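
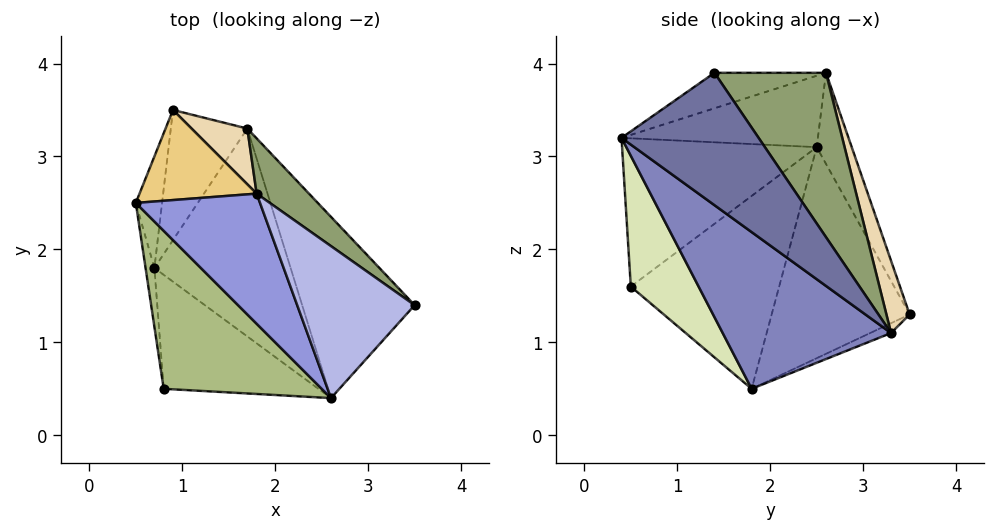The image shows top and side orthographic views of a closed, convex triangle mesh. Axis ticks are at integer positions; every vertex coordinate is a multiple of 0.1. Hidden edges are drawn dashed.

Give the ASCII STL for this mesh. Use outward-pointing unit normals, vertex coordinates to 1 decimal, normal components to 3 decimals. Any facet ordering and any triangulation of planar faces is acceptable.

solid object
 facet normal 0.742 -0.226 -0.631
  outer loop
   vertex 1.7 3.3 1.1
   vertex 3.5 1.4 3.9
   vertex 2.6 0.4 3.2
  endloop
 endfacet
 facet normal 0.734 -0.234 -0.638
  outer loop
   vertex 1.7 3.3 1.1
   vertex 2.6 0.4 3.2
   vertex 0.7 1.8 0.5
  endloop
 endfacet
 facet normal -0.453 -0.416 0.789
  outer loop
   vertex 1.8 2.6 3.9
   vertex 0.5 2.5 3.1
   vertex 2.6 0.4 3.2
  endloop
 endfacet
 facet normal -0.268 -0.379 0.886
  outer loop
   vertex 1.8 2.6 3.9
   vertex 2.6 0.4 3.2
   vertex 3.5 1.4 3.9
  endloop
 endfacet
 facet normal 0.567 0.804 0.181
  outer loop
   vertex 1.8 2.6 3.9
   vertex 3.5 1.4 3.9
   vertex 1.7 3.3 1.1
  endloop
 endfacet
 facet normal -0.574 -0.545 0.612
  outer loop
   vertex 0.8 0.5 1.6
   vertex 2.6 0.4 3.2
   vertex 0.5 2.5 3.1
  endloop
 endfacet
 facet normal -0.992 -0.115 -0.045
  outer loop
   vertex 0.8 0.5 1.6
   vertex 0.5 2.5 3.1
   vertex 0.7 1.8 0.5
  endloop
 endfacet
 facet normal 0.554 -0.512 -0.656
  outer loop
   vertex 0.8 0.5 1.6
   vertex 0.7 1.8 0.5
   vertex 2.6 0.4 3.2
  endloop
 endfacet
 facet normal -0.978 0.172 -0.122
  outer loop
   vertex 0.9 3.5 1.3
   vertex 0.7 1.8 0.5
   vertex 0.5 2.5 3.1
  endloop
 endfacet
 facet normal -0.115 0.434 -0.894
  outer loop
   vertex 0.9 3.5 1.3
   vertex 1.7 3.3 1.1
   vertex 0.7 1.8 0.5
  endloop
 endfacet
 facet normal -0.316 0.857 0.406
  outer loop
   vertex 0.9 3.5 1.3
   vertex 0.5 2.5 3.1
   vertex 1.8 2.6 3.9
  endloop
 endfacet
 facet normal 0.288 0.931 0.223
  outer loop
   vertex 0.9 3.5 1.3
   vertex 1.8 2.6 3.9
   vertex 1.7 3.3 1.1
  endloop
 endfacet
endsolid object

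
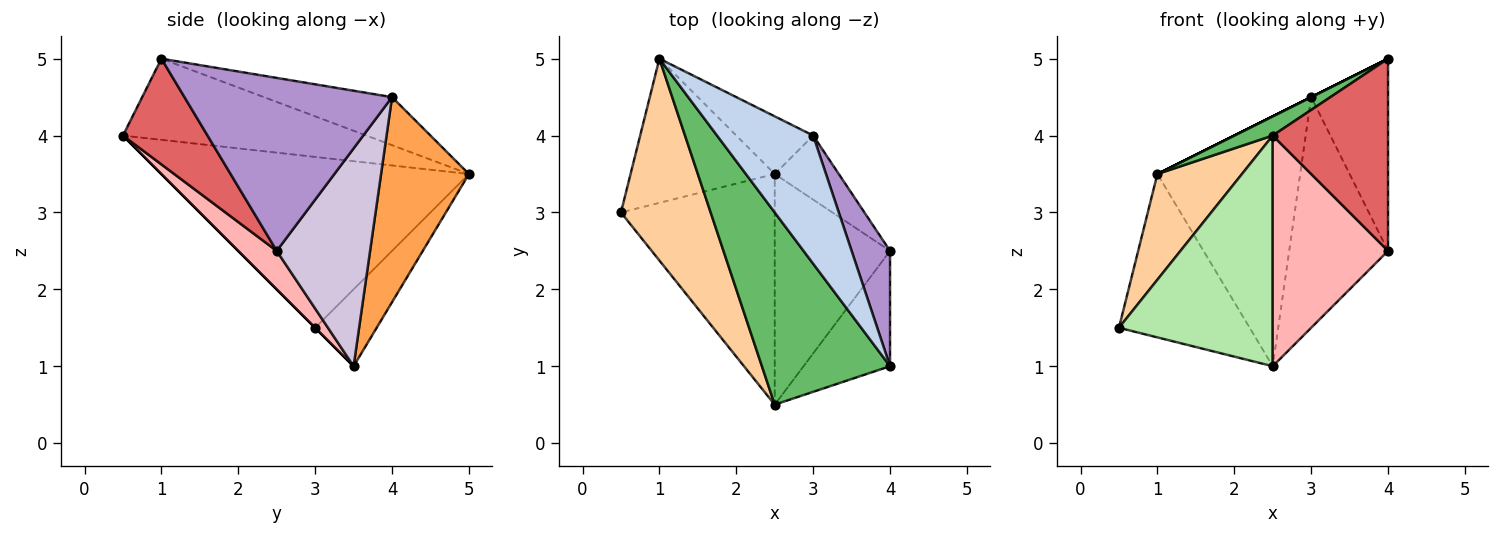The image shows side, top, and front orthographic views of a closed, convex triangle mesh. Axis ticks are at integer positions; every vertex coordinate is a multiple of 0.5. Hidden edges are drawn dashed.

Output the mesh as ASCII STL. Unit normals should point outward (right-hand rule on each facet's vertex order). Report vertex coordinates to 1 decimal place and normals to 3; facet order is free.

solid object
 facet normal -0.333 0.707 -0.624
  outer loop
   vertex 2.5 3.5 1.0
   vertex 0.5 3.0 1.5
   vertex 1.0 5.0 3.5
  endloop
 endfacet
 facet normal -0.447 0.000 0.894
  outer loop
   vertex 3.0 4.0 4.5
   vertex 1.0 5.0 3.5
   vertex 4.0 1.0 5.0
  endloop
 endfacet
 facet normal 0.514 0.836 -0.193
  outer loop
   vertex 3.0 4.0 4.5
   vertex 2.5 3.5 1.0
   vertex 1.0 5.0 3.5
  endloop
 endfacet
 facet normal -0.860 -0.237 0.452
  outer loop
   vertex 2.5 0.5 4.0
   vertex 1.0 5.0 3.5
   vertex 0.5 3.0 1.5
  endloop
 endfacet
 facet normal -0.533 -0.084 0.842
  outer loop
   vertex 2.5 0.5 4.0
   vertex 4.0 1.0 5.0
   vertex 1.0 5.0 3.5
  endloop
 endfacet
 facet normal 0.000 -0.707 -0.707
  outer loop
   vertex 2.5 0.5 4.0
   vertex 0.5 3.0 1.5
   vertex 2.5 3.5 1.0
  endloop
 endfacet
 facet normal 0.532 -0.726 -0.436
  outer loop
   vertex 4.0 2.5 2.5
   vertex 4.0 1.0 5.0
   vertex 2.5 0.5 4.0
  endloop
 endfacet
 facet normal 0.229 -0.688 -0.688
  outer loop
   vertex 4.0 2.5 2.5
   vertex 2.5 0.5 4.0
   vertex 2.5 3.5 1.0
  endloop
 endfacet
 facet normal 0.918 0.340 0.204
  outer loop
   vertex 4.0 2.5 2.5
   vertex 3.0 4.0 4.5
   vertex 4.0 1.0 5.0
  endloop
 endfacet
 facet normal 0.673 0.713 -0.198
  outer loop
   vertex 4.0 2.5 2.5
   vertex 2.5 3.5 1.0
   vertex 3.0 4.0 4.5
  endloop
 endfacet
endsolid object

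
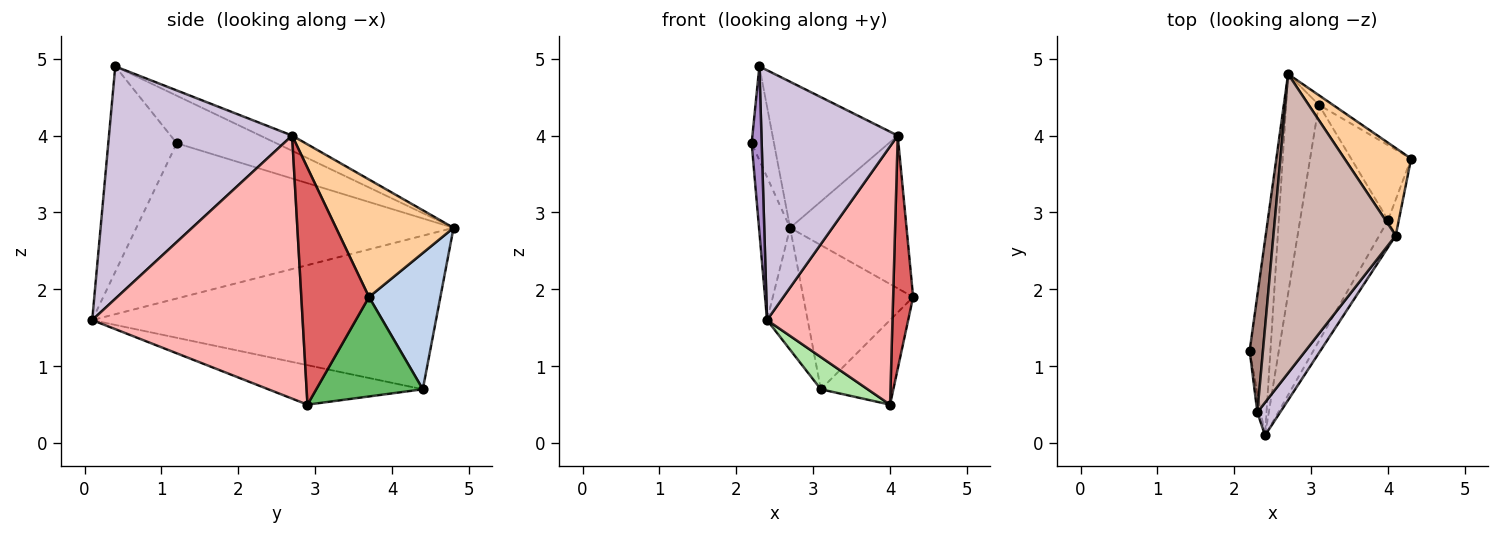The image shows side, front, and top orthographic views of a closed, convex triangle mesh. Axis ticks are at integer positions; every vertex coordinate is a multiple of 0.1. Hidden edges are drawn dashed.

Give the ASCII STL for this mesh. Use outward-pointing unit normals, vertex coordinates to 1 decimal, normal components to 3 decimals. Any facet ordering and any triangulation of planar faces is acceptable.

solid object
 facet normal -0.987 0.097 -0.132
  outer loop
   vertex 2.4 0.1 1.6
   vertex 2.2 1.2 3.9
   vertex 2.7 4.8 2.8
  endloop
 endfacet
 facet normal 0.544 0.837 -0.056
  outer loop
   vertex 3.1 4.4 0.7
   vertex 2.7 4.8 2.8
   vertex 4.3 3.7 1.9
  endloop
 endfacet
 facet normal -0.972 0.115 -0.207
  outer loop
   vertex 3.1 4.4 0.7
   vertex 2.4 0.1 1.6
   vertex 2.7 4.8 2.8
  endloop
 endfacet
 facet normal 0.659 0.653 0.374
  outer loop
   vertex 4.1 2.7 4.0
   vertex 4.3 3.7 1.9
   vertex 2.7 4.8 2.8
  endloop
 endfacet
 facet normal 0.740 0.503 -0.446
  outer loop
   vertex 4.0 2.9 0.5
   vertex 3.1 4.4 0.7
   vertex 4.3 3.7 1.9
  endloop
 endfacet
 facet normal -0.407 -0.123 -0.905
  outer loop
   vertex 4.0 2.9 0.5
   vertex 2.4 0.1 1.6
   vertex 3.1 4.4 0.7
  endloop
 endfacet
 facet normal 0.958 -0.283 -0.044
  outer loop
   vertex 4.0 2.9 0.5
   vertex 4.3 3.7 1.9
   vertex 4.1 2.7 4.0
  endloop
 endfacet
 facet normal 0.858 -0.511 -0.054
  outer loop
   vertex 4.0 2.9 0.5
   vertex 4.1 2.7 4.0
   vertex 2.4 0.1 1.6
  endloop
 endfacet
 facet normal -0.989 -0.145 -0.017
  outer loop
   vertex 2.3 0.4 4.9
   vertex 2.2 1.2 3.9
   vertex 2.4 0.1 1.6
  endloop
 endfacet
 facet normal 0.800 -0.595 0.078
  outer loop
   vertex 2.3 0.4 4.9
   vertex 2.4 0.1 1.6
   vertex 4.1 2.7 4.0
  endloop
 endfacet
 facet normal -0.941 0.211 0.263
  outer loop
   vertex 2.3 0.4 4.9
   vertex 2.7 4.8 2.8
   vertex 2.2 1.2 3.9
  endloop
 endfacet
 facet normal -0.111 0.436 0.893
  outer loop
   vertex 2.3 0.4 4.9
   vertex 4.1 2.7 4.0
   vertex 2.7 4.8 2.8
  endloop
 endfacet
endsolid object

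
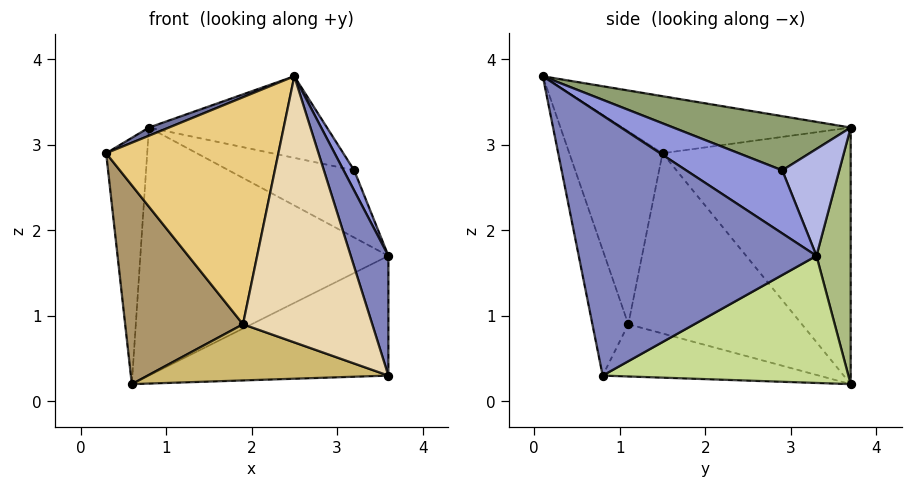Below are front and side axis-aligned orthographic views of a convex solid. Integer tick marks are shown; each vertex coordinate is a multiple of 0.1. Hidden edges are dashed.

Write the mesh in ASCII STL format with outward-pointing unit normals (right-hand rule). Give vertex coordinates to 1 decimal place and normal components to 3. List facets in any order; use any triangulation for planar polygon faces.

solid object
 facet normal -0.397 -0.035 0.917
  outer loop
   vertex 0.8 3.7 3.2
   vertex 0.3 1.5 2.9
   vertex 2.5 0.1 3.8
  endloop
 endfacet
 facet normal 0.951 -0.151 0.269
  outer loop
   vertex 3.6 0.8 0.3
   vertex 3.6 3.3 1.7
   vertex 2.5 0.1 3.8
  endloop
 endfacet
 facet normal 0.937 -0.103 0.334
  outer loop
   vertex 3.2 2.9 2.7
   vertex 2.5 0.1 3.8
   vertex 3.6 3.3 1.7
  endloop
 endfacet
 facet normal 0.366 0.804 0.468
  outer loop
   vertex 3.2 2.9 2.7
   vertex 3.6 3.3 1.7
   vertex 0.8 3.7 3.2
  endloop
 endfacet
 facet normal 0.286 0.288 0.914
  outer loop
   vertex 3.2 2.9 2.7
   vertex 0.8 3.7 3.2
   vertex 2.5 0.1 3.8
  endloop
 endfacet
 facet normal 0.137 0.991 -0.009
  outer loop
   vertex 0.6 3.7 0.2
   vertex 0.8 3.7 3.2
   vertex 3.6 3.3 1.7
  endloop
 endfacet
 facet normal 0.448 0.437 -0.780
  outer loop
   vertex 0.6 3.7 0.2
   vertex 3.6 3.3 1.7
   vertex 3.6 0.8 0.3
  endloop
 endfacet
 facet normal -0.975 0.213 0.065
  outer loop
   vertex 0.6 3.7 0.2
   vertex 0.3 1.5 2.9
   vertex 0.8 3.7 3.2
  endloop
 endfacet
 facet normal -0.725 -0.492 -0.482
  outer loop
   vertex 1.9 1.1 0.9
   vertex 0.3 1.5 2.9
   vertex 0.6 3.7 0.2
  endloop
 endfacet
 facet normal -0.367 -0.409 -0.836
  outer loop
   vertex 1.9 1.1 0.9
   vertex 0.6 3.7 0.2
   vertex 3.6 0.8 0.3
  endloop
 endfacet
 facet normal -0.466 -0.862 -0.201
  outer loop
   vertex 1.9 1.1 0.9
   vertex 2.5 0.1 3.8
   vertex 0.3 1.5 2.9
  endloop
 endfacet
 facet normal -0.258 -0.929 -0.267
  outer loop
   vertex 1.9 1.1 0.9
   vertex 3.6 0.8 0.3
   vertex 2.5 0.1 3.8
  endloop
 endfacet
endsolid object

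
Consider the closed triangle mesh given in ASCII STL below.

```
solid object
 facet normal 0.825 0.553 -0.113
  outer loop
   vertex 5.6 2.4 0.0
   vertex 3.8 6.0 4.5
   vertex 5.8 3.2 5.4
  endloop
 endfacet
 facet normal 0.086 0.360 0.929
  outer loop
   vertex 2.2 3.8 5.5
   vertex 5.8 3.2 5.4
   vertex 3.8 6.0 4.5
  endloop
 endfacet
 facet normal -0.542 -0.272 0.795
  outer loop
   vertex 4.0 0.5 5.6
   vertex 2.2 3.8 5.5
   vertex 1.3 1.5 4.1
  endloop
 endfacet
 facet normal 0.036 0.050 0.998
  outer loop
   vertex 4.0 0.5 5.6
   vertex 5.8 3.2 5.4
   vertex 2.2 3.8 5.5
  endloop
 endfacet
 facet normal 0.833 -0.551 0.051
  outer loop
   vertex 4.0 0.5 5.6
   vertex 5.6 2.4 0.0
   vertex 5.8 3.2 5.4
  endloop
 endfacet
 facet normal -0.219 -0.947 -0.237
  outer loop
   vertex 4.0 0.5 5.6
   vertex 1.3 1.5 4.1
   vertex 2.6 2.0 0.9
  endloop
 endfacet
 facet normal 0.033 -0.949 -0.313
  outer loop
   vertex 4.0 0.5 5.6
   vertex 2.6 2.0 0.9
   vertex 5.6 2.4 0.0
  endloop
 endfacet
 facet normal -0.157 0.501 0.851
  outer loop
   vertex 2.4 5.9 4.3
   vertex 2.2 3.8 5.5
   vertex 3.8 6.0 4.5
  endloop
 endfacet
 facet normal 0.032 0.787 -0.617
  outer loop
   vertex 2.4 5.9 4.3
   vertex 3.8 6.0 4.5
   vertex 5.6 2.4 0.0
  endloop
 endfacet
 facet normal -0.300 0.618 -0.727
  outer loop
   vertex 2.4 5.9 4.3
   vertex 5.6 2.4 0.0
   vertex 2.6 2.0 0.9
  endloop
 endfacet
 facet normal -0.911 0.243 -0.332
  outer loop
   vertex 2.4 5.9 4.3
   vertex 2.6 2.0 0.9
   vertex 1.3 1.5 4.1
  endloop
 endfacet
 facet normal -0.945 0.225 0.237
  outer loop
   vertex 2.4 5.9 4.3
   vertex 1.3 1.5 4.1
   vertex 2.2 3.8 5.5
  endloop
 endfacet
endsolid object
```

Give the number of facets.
12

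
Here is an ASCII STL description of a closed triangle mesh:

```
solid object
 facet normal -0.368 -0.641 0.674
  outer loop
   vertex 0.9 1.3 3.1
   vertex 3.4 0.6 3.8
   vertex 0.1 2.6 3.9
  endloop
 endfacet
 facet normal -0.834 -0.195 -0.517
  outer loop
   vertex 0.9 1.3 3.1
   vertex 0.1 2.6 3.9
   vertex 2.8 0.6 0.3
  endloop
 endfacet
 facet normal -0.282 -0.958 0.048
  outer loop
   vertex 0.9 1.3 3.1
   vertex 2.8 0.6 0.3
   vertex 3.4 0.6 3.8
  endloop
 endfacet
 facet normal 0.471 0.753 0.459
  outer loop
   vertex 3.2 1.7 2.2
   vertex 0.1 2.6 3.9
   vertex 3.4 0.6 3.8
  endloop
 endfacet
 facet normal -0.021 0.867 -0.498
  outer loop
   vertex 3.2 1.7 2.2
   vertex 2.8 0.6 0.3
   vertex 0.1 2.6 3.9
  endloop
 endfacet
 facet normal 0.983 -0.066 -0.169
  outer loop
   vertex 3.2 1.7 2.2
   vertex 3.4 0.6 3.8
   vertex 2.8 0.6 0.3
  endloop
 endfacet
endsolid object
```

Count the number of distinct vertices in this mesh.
5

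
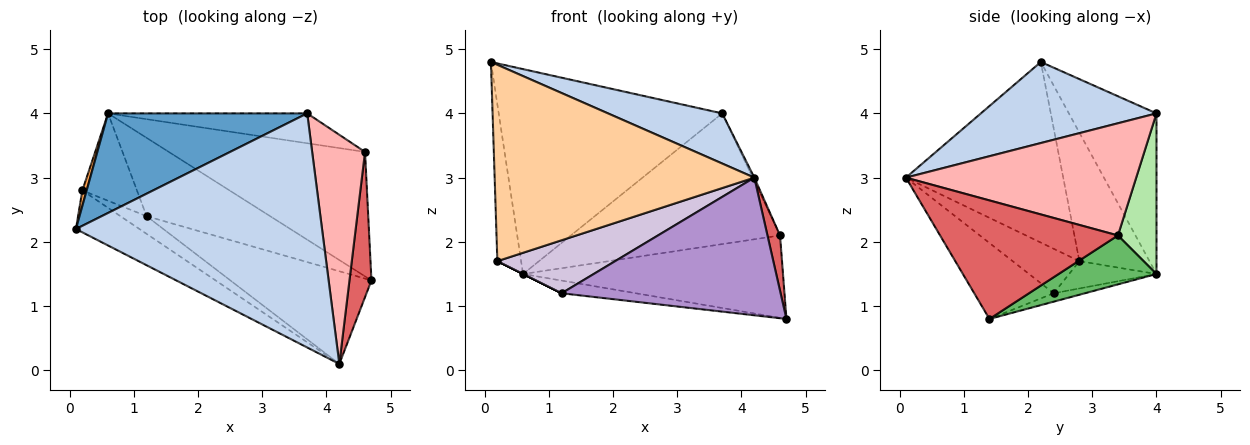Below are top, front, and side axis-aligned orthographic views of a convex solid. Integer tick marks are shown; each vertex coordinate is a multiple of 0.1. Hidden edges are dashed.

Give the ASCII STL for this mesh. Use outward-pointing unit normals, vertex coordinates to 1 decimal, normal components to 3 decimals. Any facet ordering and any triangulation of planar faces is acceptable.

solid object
 facet normal -0.332 0.848 0.412
  outer loop
   vertex 3.7 4.0 4.0
   vertex 0.6 4.0 1.5
   vertex 0.1 2.2 4.8
  endloop
 endfacet
 facet normal 0.307 -0.199 0.931
  outer loop
   vertex 3.7 4.0 4.0
   vertex 0.1 2.2 4.8
   vertex 4.2 0.1 3.0
  endloop
 endfacet
 facet normal -0.947 0.321 0.032
  outer loop
   vertex 0.2 2.8 1.7
   vertex 0.1 2.2 4.8
   vertex 0.6 4.0 1.5
  endloop
 endfacet
 facet normal -0.510 -0.841 -0.179
  outer loop
   vertex 0.2 2.8 1.7
   vertex 4.2 0.1 3.0
   vertex 0.1 2.2 4.8
  endloop
 endfacet
 facet normal 0.204 0.541 -0.816
  outer loop
   vertex 4.6 3.4 2.1
   vertex 4.7 1.4 0.8
   vertex 0.6 4.0 1.5
  endloop
 endfacet
 facet normal 0.177 0.960 -0.219
  outer loop
   vertex 4.6 3.4 2.1
   vertex 0.6 4.0 1.5
   vertex 3.7 4.0 4.0
  endloop
 endfacet
 facet normal 0.981 -0.069 0.182
  outer loop
   vertex 4.6 3.4 2.1
   vertex 4.2 0.1 3.0
   vertex 4.7 1.4 0.8
  endloop
 endfacet
 facet normal 0.905 0.007 0.426
  outer loop
   vertex 4.6 3.4 2.1
   vertex 3.7 4.0 4.0
   vertex 4.2 0.1 3.0
  endloop
 endfacet
 facet normal -0.288 -0.794 -0.535
  outer loop
   vertex 1.2 2.4 1.2
   vertex 4.7 1.4 0.8
   vertex 4.2 0.1 3.0
  endloop
 endfacet
 facet normal -0.474 -0.836 -0.279
  outer loop
   vertex 1.2 2.4 1.2
   vertex 4.2 0.1 3.0
   vertex 0.2 2.8 1.7
  endloop
 endfacet
 facet normal -0.067 0.160 -0.985
  outer loop
   vertex 1.2 2.4 1.2
   vertex 0.6 4.0 1.5
   vertex 4.7 1.4 0.8
  endloop
 endfacet
 facet normal -0.447 0.000 -0.894
  outer loop
   vertex 1.2 2.4 1.2
   vertex 0.2 2.8 1.7
   vertex 0.6 4.0 1.5
  endloop
 endfacet
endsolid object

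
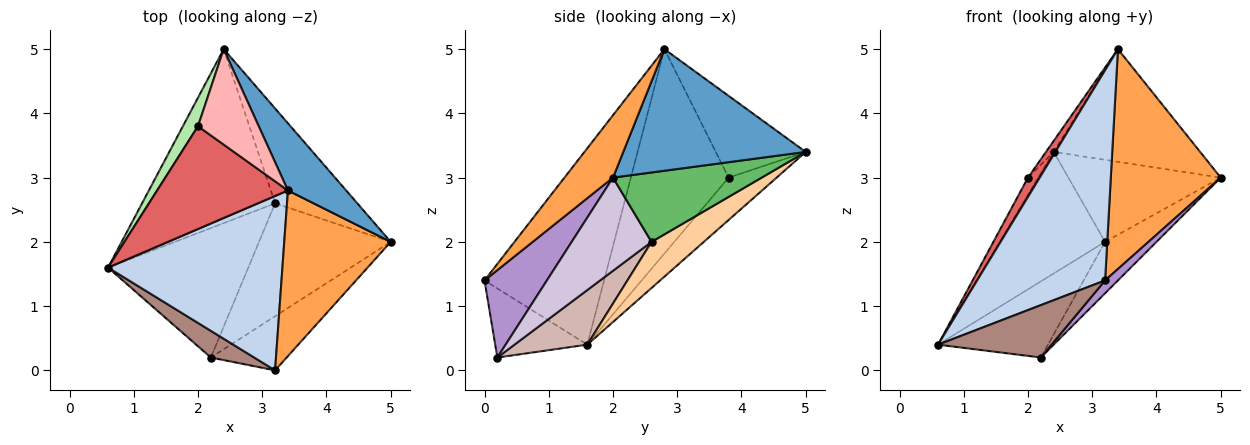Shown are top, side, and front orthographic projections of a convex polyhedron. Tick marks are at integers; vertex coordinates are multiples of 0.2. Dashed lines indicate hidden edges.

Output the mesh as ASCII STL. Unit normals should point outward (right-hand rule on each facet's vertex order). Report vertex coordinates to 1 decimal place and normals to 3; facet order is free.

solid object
 facet normal 0.731 0.586 0.350
  outer loop
   vertex 3.4 2.8 5.0
   vertex 5.0 2.0 3.0
   vertex 2.4 5.0 3.4
  endloop
 endfacet
 facet normal -0.584 -0.625 0.518
  outer loop
   vertex 3.2 0.0 1.4
   vertex 3.4 2.8 5.0
   vertex 0.6 1.6 0.4
  endloop
 endfacet
 facet normal 0.333 -0.753 0.567
  outer loop
   vertex 3.2 0.0 1.4
   vertex 5.0 2.0 3.0
   vertex 3.4 2.8 5.0
  endloop
 endfacet
 facet normal 0.273 0.551 -0.788
  outer loop
   vertex 3.2 2.6 2.0
   vertex 0.6 1.6 0.4
   vertex 2.4 5.0 3.4
  endloop
 endfacet
 facet normal 0.538 0.551 -0.638
  outer loop
   vertex 3.2 2.6 2.0
   vertex 2.4 5.0 3.4
   vertex 5.0 2.0 3.0
  endloop
 endfacet
 facet normal -0.923 0.198 0.330
  outer loop
   vertex 2.0 3.8 3.0
   vertex 2.4 5.0 3.4
   vertex 0.6 1.6 0.4
  endloop
 endfacet
 facet normal -0.838 -0.101 0.536
  outer loop
   vertex 2.0 3.8 3.0
   vertex 0.6 1.6 0.4
   vertex 3.4 2.8 5.0
  endloop
 endfacet
 facet normal -0.801 0.069 0.595
  outer loop
   vertex 2.0 3.8 3.0
   vertex 3.4 2.8 5.0
   vertex 2.4 5.0 3.4
  endloop
 endfacet
 facet normal 0.746 -0.154 -0.648
  outer loop
   vertex 2.2 0.2 0.2
   vertex 5.0 2.0 3.0
   vertex 3.2 0.0 1.4
  endloop
 endfacet
 facet normal 0.541 0.348 -0.765
  outer loop
   vertex 2.2 0.2 0.2
   vertex 3.2 2.6 2.0
   vertex 5.0 2.0 3.0
  endloop
 endfacet
 facet normal -0.586 -0.722 0.368
  outer loop
   vertex 2.2 0.2 0.2
   vertex 3.2 0.0 1.4
   vertex 0.6 1.6 0.4
  endloop
 endfacet
 facet normal 0.318 0.480 -0.817
  outer loop
   vertex 2.2 0.2 0.2
   vertex 0.6 1.6 0.4
   vertex 3.2 2.6 2.0
  endloop
 endfacet
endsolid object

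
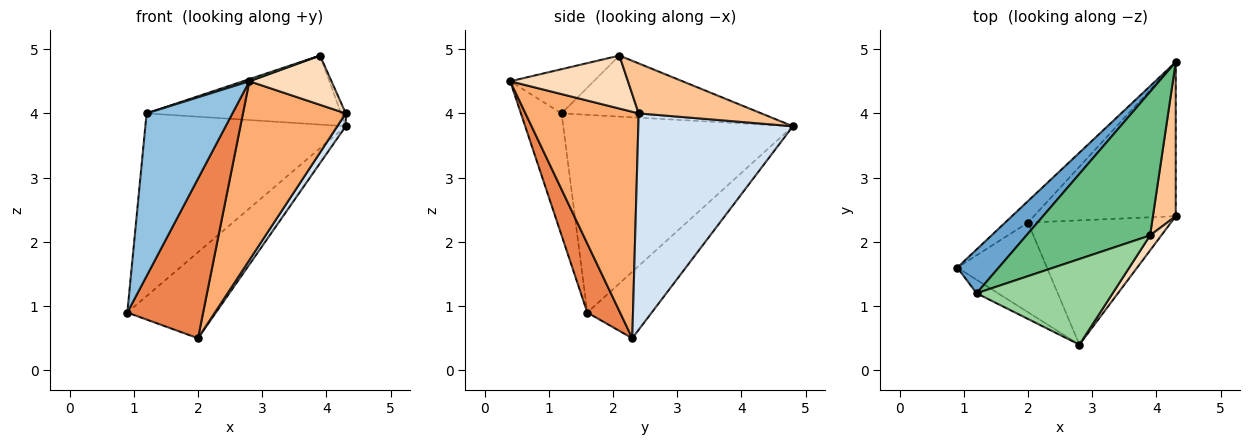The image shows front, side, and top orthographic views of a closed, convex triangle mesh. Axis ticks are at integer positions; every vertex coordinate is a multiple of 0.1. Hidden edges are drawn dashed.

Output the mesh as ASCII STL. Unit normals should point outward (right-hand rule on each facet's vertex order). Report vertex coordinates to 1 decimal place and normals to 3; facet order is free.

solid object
 facet normal -0.744 0.650 0.156
  outer loop
   vertex 1.2 1.2 4.0
   vertex 4.3 4.8 3.8
   vertex 0.9 1.6 0.9
  endloop
 endfacet
 facet normal -0.427 -0.901 -0.075
  outer loop
   vertex 1.2 1.2 4.0
   vertex 0.9 1.6 0.9
   vertex 2.8 0.4 4.5
  endloop
 endfacet
 facet normal -0.577 0.793 -0.199
  outer loop
   vertex 2.0 2.3 0.5
   vertex 0.9 1.6 0.9
   vertex 4.3 4.8 3.8
  endloop
 endfacet
 facet normal 0.835 -0.046 -0.548
  outer loop
   vertex 2.0 2.3 0.5
   vertex 4.3 4.8 3.8
   vertex 4.3 2.4 4.0
  endloop
 endfacet
 facet normal 0.353 -0.816 -0.458
  outer loop
   vertex 2.0 2.3 0.5
   vertex 2.8 0.4 4.5
   vertex 0.9 1.6 0.9
  endloop
 endfacet
 facet normal 0.671 -0.609 -0.423
  outer loop
   vertex 2.0 2.3 0.5
   vertex 4.3 2.4 4.0
   vertex 2.8 0.4 4.5
  endloop
 endfacet
 facet normal 0.909 0.035 0.416
  outer loop
   vertex 3.9 2.1 4.9
   vertex 4.3 2.4 4.0
   vertex 4.3 4.8 3.8
  endloop
 endfacet
 facet normal 0.808 -0.563 0.171
  outer loop
   vertex 3.9 2.1 4.9
   vertex 2.8 0.4 4.5
   vertex 4.3 2.4 4.0
  endloop
 endfacet
 facet normal -0.406 0.396 0.824
  outer loop
   vertex 3.9 2.1 4.9
   vertex 4.3 4.8 3.8
   vertex 1.2 1.2 4.0
  endloop
 endfacet
 facet normal -0.309 -0.024 0.951
  outer loop
   vertex 3.9 2.1 4.9
   vertex 1.2 1.2 4.0
   vertex 2.8 0.4 4.5
  endloop
 endfacet
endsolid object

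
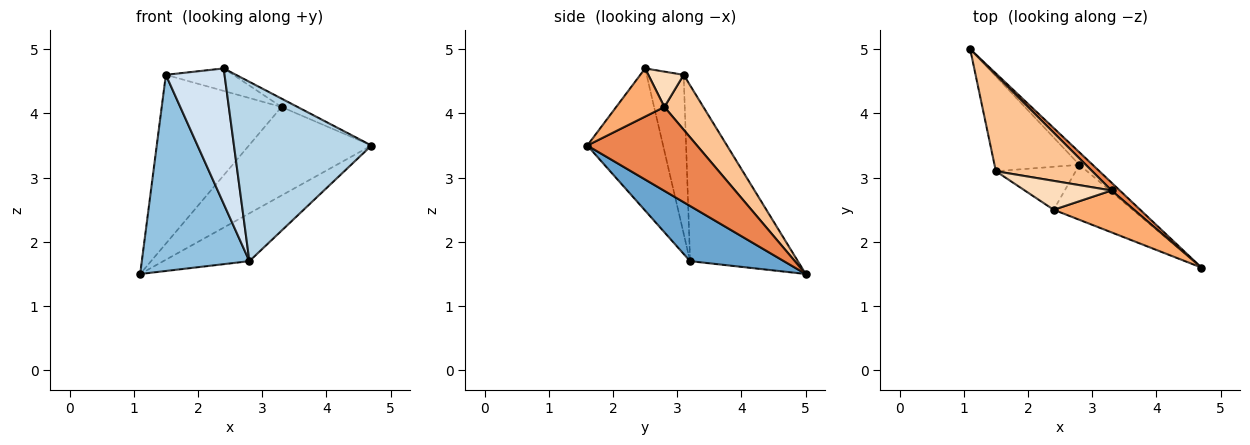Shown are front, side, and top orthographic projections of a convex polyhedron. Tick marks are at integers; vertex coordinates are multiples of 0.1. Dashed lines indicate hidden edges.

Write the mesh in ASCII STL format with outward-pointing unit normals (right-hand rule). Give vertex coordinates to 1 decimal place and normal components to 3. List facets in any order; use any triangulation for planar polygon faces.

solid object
 facet normal 0.726 0.666 -0.174
  outer loop
   vertex 2.8 3.2 1.7
   vertex 1.1 5.0 1.5
   vertex 4.7 1.6 3.5
  endloop
 endfacet
 facet normal -0.670 -0.668 -0.323
  outer loop
   vertex 2.8 3.2 1.7
   vertex 1.5 3.1 4.6
   vertex 1.1 5.0 1.5
  endloop
 endfacet
 facet normal -0.466 -0.846 -0.260
  outer loop
   vertex 2.8 3.2 1.7
   vertex 4.7 1.6 3.5
   vertex 2.4 2.5 4.7
  endloop
 endfacet
 facet normal -0.516 -0.817 -0.259
  outer loop
   vertex 2.8 3.2 1.7
   vertex 2.4 2.5 4.7
   vertex 1.5 3.1 4.6
  endloop
 endfacet
 facet normal 0.666 0.743 0.066
  outer loop
   vertex 3.3 2.8 4.1
   vertex 4.7 1.6 3.5
   vertex 1.1 5.0 1.5
  endloop
 endfacet
 facet normal 0.507 0.169 0.845
  outer loop
   vertex 3.3 2.8 4.1
   vertex 2.4 2.5 4.7
   vertex 4.7 1.6 3.5
  endloop
 endfacet
 facet normal 0.272 0.836 0.477
  outer loop
   vertex 3.3 2.8 4.1
   vertex 1.1 5.0 1.5
   vertex 1.5 3.1 4.6
  endloop
 endfacet
 facet normal 0.306 0.584 0.751
  outer loop
   vertex 3.3 2.8 4.1
   vertex 1.5 3.1 4.6
   vertex 2.4 2.5 4.7
  endloop
 endfacet
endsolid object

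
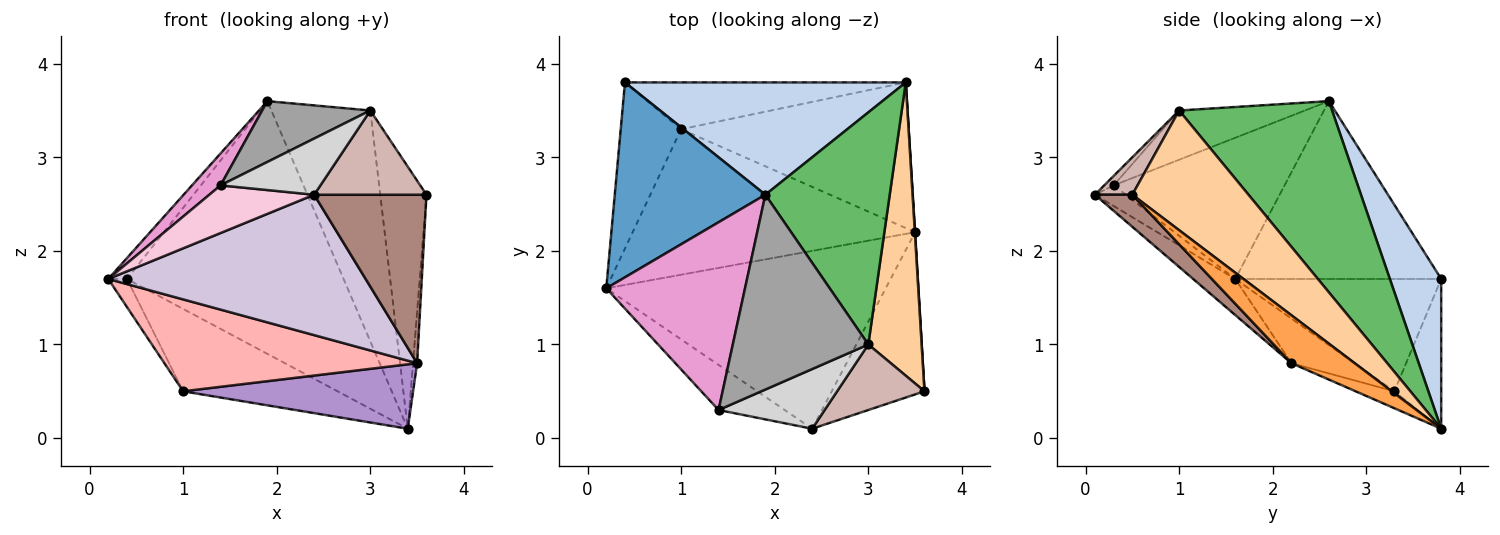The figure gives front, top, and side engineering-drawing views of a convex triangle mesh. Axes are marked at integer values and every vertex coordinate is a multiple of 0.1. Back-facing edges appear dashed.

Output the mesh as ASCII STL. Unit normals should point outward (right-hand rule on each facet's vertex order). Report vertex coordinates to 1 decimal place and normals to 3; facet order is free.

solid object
 facet normal -0.761 0.069 0.645
  outer loop
   vertex 0.4 3.8 1.7
   vertex 0.2 1.6 1.7
   vertex 1.9 2.6 3.6
  endloop
 endfacet
 facet normal 0.212 0.893 0.397
  outer loop
   vertex 0.4 3.8 1.7
   vertex 1.9 2.6 3.6
   vertex 3.4 3.8 0.1
  endloop
 endfacet
 facet normal 0.998 0.065 0.006
  outer loop
   vertex 3.5 2.2 0.8
   vertex 3.4 3.8 0.1
   vertex 3.6 0.5 2.6
  endloop
 endfacet
 facet normal 0.858 0.342 0.382
  outer loop
   vertex 3.0 1.0 3.5
   vertex 3.6 0.5 2.6
   vertex 3.4 3.8 0.1
  endloop
 endfacet
 facet normal 0.737 0.477 0.479
  outer loop
   vertex 3.0 1.0 3.5
   vertex 3.4 3.8 0.1
   vertex 1.9 2.6 3.6
  endloop
 endfacet
 facet normal -0.878 0.080 -0.472
  outer loop
   vertex 1.0 3.3 0.5
   vertex 0.2 1.6 1.7
   vertex 0.4 3.8 1.7
  endloop
 endfacet
 facet normal -0.255 0.841 -0.478
  outer loop
   vertex 1.0 3.3 0.5
   vertex 0.4 3.8 1.7
   vertex 3.4 3.8 0.1
  endloop
 endfacet
 facet normal -0.132 -0.529 -0.838
  outer loop
   vertex 1.0 3.3 0.5
   vertex 3.5 2.2 0.8
   vertex 0.2 1.6 1.7
  endloop
 endfacet
 facet normal -0.068 -0.403 -0.912
  outer loop
   vertex 1.0 3.3 0.5
   vertex 3.4 3.8 0.1
   vertex 3.5 2.2 0.8
  endloop
 endfacet
 facet normal -0.101 -0.616 -0.781
  outer loop
   vertex 2.4 0.1 2.6
   vertex 0.2 1.6 1.7
   vertex 3.5 2.2 0.8
  endloop
 endfacet
 facet normal 0.233 -0.700 -0.674
  outer loop
   vertex 2.4 0.1 2.6
   vertex 3.5 2.2 0.8
   vertex 3.6 0.5 2.6
  endloop
 endfacet
 facet normal 0.254 -0.763 0.594
  outer loop
   vertex 2.4 0.1 2.6
   vertex 3.6 0.5 2.6
   vertex 3.0 1.0 3.5
  endloop
 endfacet
 facet normal -0.708 -0.118 0.696
  outer loop
   vertex 1.4 0.3 2.7
   vertex 1.9 2.6 3.6
   vertex 0.2 1.6 1.7
  endloop
 endfacet
 facet normal -0.209 -0.710 -0.672
  outer loop
   vertex 1.4 0.3 2.7
   vertex 0.2 1.6 1.7
   vertex 2.4 0.1 2.6
  endloop
 endfacet
 facet normal -0.328 -0.282 0.902
  outer loop
   vertex 1.4 0.3 2.7
   vertex 3.0 1.0 3.5
   vertex 1.9 2.6 3.6
  endloop
 endfacet
 facet normal -0.064 -0.684 0.727
  outer loop
   vertex 1.4 0.3 2.7
   vertex 2.4 0.1 2.6
   vertex 3.0 1.0 3.5
  endloop
 endfacet
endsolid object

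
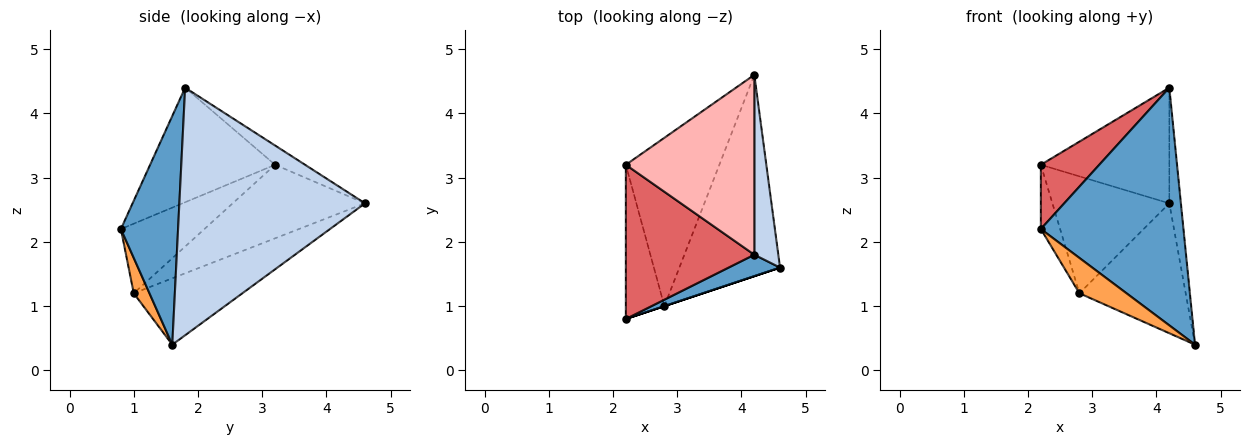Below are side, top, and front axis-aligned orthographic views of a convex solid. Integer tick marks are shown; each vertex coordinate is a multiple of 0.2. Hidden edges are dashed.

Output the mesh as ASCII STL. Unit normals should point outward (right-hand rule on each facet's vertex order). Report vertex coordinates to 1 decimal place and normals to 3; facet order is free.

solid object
 facet normal 0.371 -0.925 0.083
  outer loop
   vertex 4.2 1.8 4.4
   vertex 2.2 0.8 2.2
   vertex 4.6 1.6 0.4
  endloop
 endfacet
 facet normal 0.993 0.062 0.096
  outer loop
   vertex 4.2 1.8 4.4
   vertex 4.6 1.6 0.4
   vertex 4.2 4.6 2.6
  endloop
 endfacet
 facet normal 0.316 -0.949 0.000
  outer loop
   vertex 2.8 1.0 1.2
   vertex 4.6 1.6 0.4
   vertex 2.2 0.8 2.2
  endloop
 endfacet
 facet normal -0.485 0.474 -0.735
  outer loop
   vertex 2.8 1.0 1.2
   vertex 4.2 4.6 2.6
   vertex 4.6 1.6 0.4
  endloop
 endfacet
 facet normal -0.857 0.198 -0.475
  outer loop
   vertex 2.2 3.2 3.2
   vertex 2.8 1.0 1.2
   vertex 2.2 0.8 2.2
  endloop
 endfacet
 facet normal -0.542 0.479 -0.690
  outer loop
   vertex 2.2 3.2 3.2
   vertex 4.2 4.6 2.6
   vertex 2.8 1.0 1.2
  endloop
 endfacet
 facet normal -0.635 -0.297 0.713
  outer loop
   vertex 2.2 3.2 3.2
   vertex 2.2 0.8 2.2
   vertex 4.2 1.8 4.4
  endloop
 endfacet
 facet normal -0.125 0.537 0.835
  outer loop
   vertex 2.2 3.2 3.2
   vertex 4.2 1.8 4.4
   vertex 4.2 4.6 2.6
  endloop
 endfacet
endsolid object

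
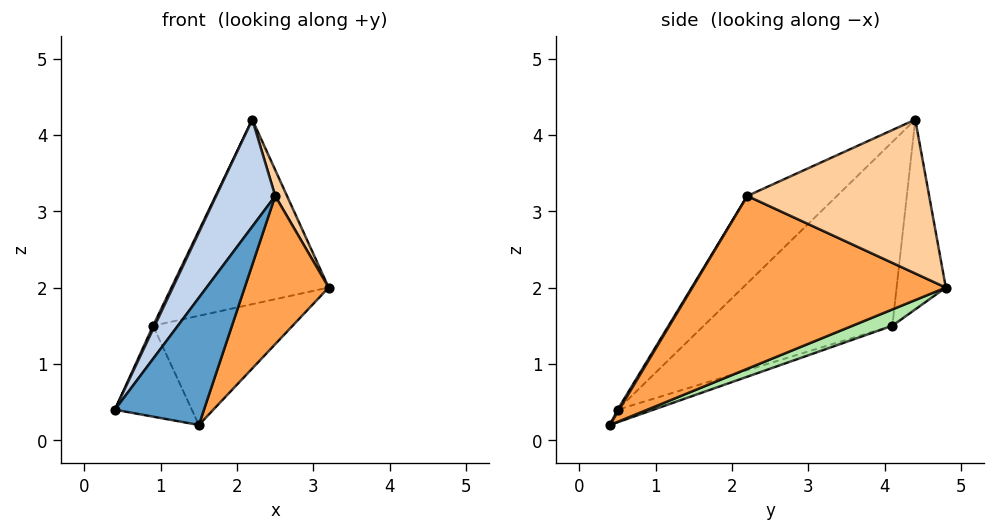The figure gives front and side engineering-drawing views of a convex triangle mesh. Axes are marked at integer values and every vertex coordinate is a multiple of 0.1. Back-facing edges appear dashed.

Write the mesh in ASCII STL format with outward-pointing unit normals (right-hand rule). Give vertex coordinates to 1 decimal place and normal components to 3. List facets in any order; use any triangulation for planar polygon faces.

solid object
 facet normal 0.015 -0.860 0.511
  outer loop
   vertex 2.5 2.2 3.2
   vertex 0.4 0.5 0.4
   vertex 1.5 0.4 0.2
  endloop
 endfacet
 facet normal -0.602 -0.397 0.693
  outer loop
   vertex 2.5 2.2 3.2
   vertex 2.2 4.4 4.2
   vertex 0.4 0.5 0.4
  endloop
 endfacet
 facet normal 0.942 -0.312 -0.127
  outer loop
   vertex 2.5 2.2 3.2
   vertex 1.5 0.4 0.2
   vertex 3.2 4.8 2.0
  endloop
 endfacet
 facet normal 0.913 -0.059 0.404
  outer loop
   vertex 2.5 2.2 3.2
   vertex 3.2 4.8 2.0
   vertex 2.2 4.4 4.2
  endloop
 endfacet
 facet normal -0.143 0.307 -0.941
  outer loop
   vertex 0.9 4.1 1.5
   vertex 1.5 0.4 0.2
   vertex 0.4 0.5 0.4
  endloop
 endfacet
 facet normal 0.098 0.344 -0.934
  outer loop
   vertex 0.9 4.1 1.5
   vertex 3.2 4.8 2.0
   vertex 1.5 0.4 0.2
  endloop
 endfacet
 facet normal -0.901 -0.008 0.434
  outer loop
   vertex 0.9 4.1 1.5
   vertex 0.4 0.5 0.4
   vertex 2.2 4.4 4.2
  endloop
 endfacet
 facet normal -0.298 0.954 0.038
  outer loop
   vertex 0.9 4.1 1.5
   vertex 2.2 4.4 4.2
   vertex 3.2 4.8 2.0
  endloop
 endfacet
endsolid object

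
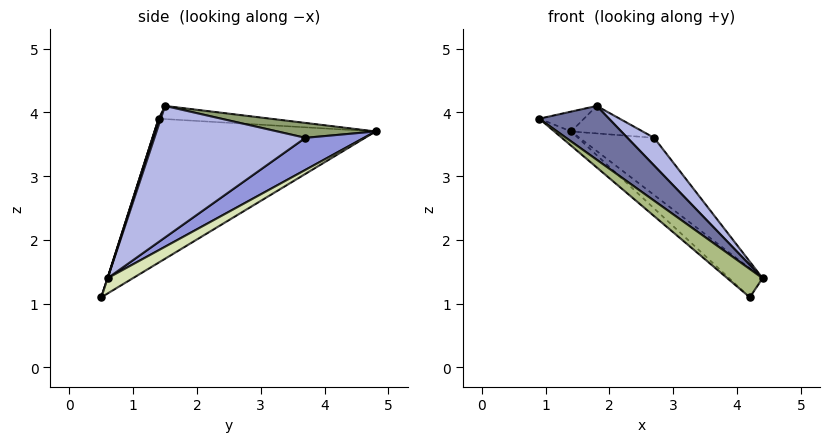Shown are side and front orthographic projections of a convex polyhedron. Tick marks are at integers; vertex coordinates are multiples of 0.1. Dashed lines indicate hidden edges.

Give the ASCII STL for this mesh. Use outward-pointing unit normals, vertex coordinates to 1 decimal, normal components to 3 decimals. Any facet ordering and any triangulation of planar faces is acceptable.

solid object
 facet normal 0.029 -0.940 0.341
  outer loop
   vertex 1.8 1.5 4.1
   vertex 0.9 1.4 3.9
   vertex 4.4 0.6 1.4
  endloop
 endfacet
 facet normal -0.226 0.090 0.970
  outer loop
   vertex 1.8 1.5 4.1
   vertex 1.4 4.8 3.7
   vertex 0.9 1.4 3.9
  endloop
 endfacet
 facet normal 0.522 0.665 -0.534
  outer loop
   vertex 2.7 3.7 3.6
   vertex 4.4 0.6 1.4
   vertex 1.4 4.8 3.7
  endloop
 endfacet
 facet normal 0.694 -0.123 0.709
  outer loop
   vertex 2.7 3.7 3.6
   vertex 1.8 1.5 4.1
   vertex 4.4 0.6 1.4
  endloop
 endfacet
 facet normal 0.194 0.141 0.971
  outer loop
   vertex 2.7 3.7 3.6
   vertex 1.4 4.8 3.7
   vertex 1.8 1.5 4.1
  endloop
 endfacet
 facet normal 0.006 -0.950 0.313
  outer loop
   vertex 4.2 0.5 1.1
   vertex 4.4 0.6 1.4
   vertex 0.9 1.4 3.9
  endloop
 endfacet
 facet normal -0.638 0.049 -0.768
  outer loop
   vertex 4.2 0.5 1.1
   vertex 0.9 1.4 3.9
   vertex 1.4 4.8 3.7
  endloop
 endfacet
 facet normal 0.502 0.663 -0.556
  outer loop
   vertex 4.2 0.5 1.1
   vertex 1.4 4.8 3.7
   vertex 4.4 0.6 1.4
  endloop
 endfacet
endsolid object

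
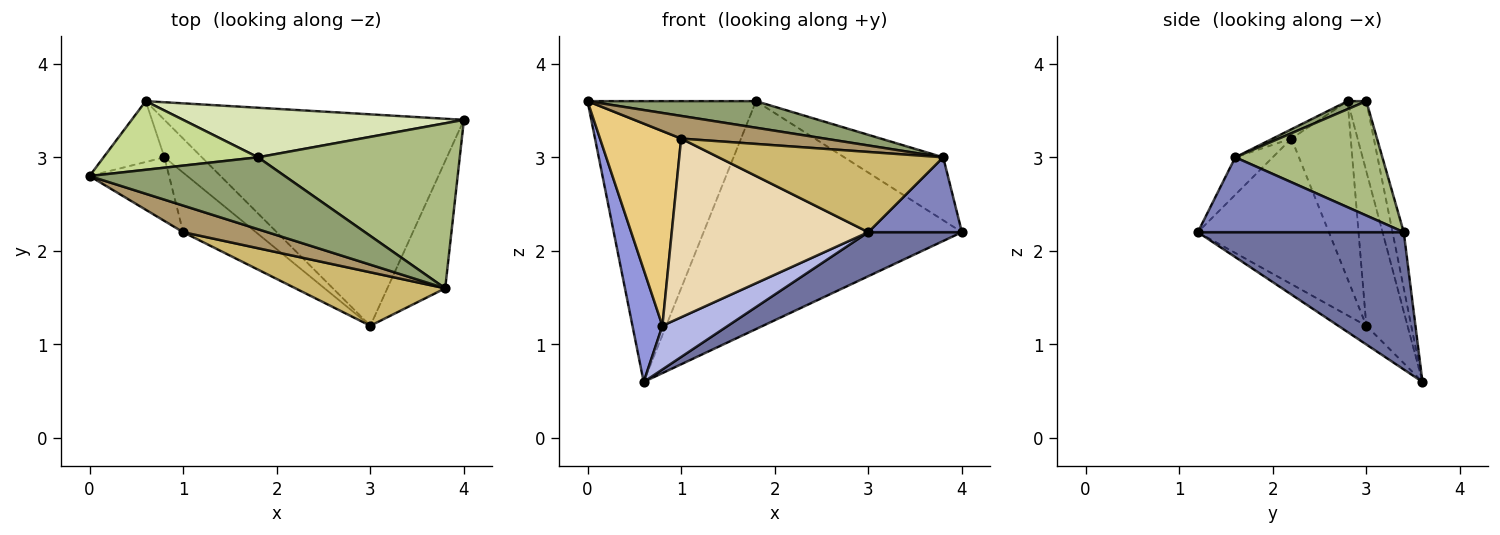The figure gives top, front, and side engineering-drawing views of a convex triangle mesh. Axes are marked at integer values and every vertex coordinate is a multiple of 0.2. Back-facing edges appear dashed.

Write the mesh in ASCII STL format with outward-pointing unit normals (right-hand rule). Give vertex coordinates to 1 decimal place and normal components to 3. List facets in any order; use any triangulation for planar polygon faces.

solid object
 facet normal 0.409 -0.186 -0.893
  outer loop
   vertex 0.6 3.6 0.6
   vertex 4.0 3.4 2.2
   vertex 3.0 1.2 2.2
  endloop
 endfacet
 facet normal 0.745 -0.338 -0.575
  outer loop
   vertex 3.8 1.6 3.0
   vertex 3.0 1.2 2.2
   vertex 4.0 3.4 2.2
  endloop
 endfacet
 facet normal -0.771 -0.560 -0.304
  outer loop
   vertex 0.8 3.0 1.2
   vertex 0.0 2.8 3.6
   vertex 0.6 3.6 0.6
  endloop
 endfacet
 facet normal -0.309 -0.722 -0.619
  outer loop
   vertex 0.8 3.0 1.2
   vertex 0.6 3.6 0.6
   vertex 3.0 1.2 2.2
  endloop
 endfacet
 facet normal 0.039 -0.347 0.937
  outer loop
   vertex 1.8 3.0 3.6
   vertex 0.0 2.8 3.6
   vertex 3.8 1.6 3.0
  endloop
 endfacet
 facet normal 0.468 0.315 0.826
  outer loop
   vertex 1.8 3.0 3.6
   vertex 3.8 1.6 3.0
   vertex 4.0 3.4 2.2
  endloop
 endfacet
 facet normal -0.107 0.966 0.236
  outer loop
   vertex 1.8 3.0 3.6
   vertex 0.6 3.6 0.6
   vertex 0.0 2.8 3.6
  endloop
 endfacet
 facet normal -0.042 0.976 0.212
  outer loop
   vertex 1.8 3.0 3.6
   vertex 4.0 3.4 2.2
   vertex 0.6 3.6 0.6
  endloop
 endfacet
 facet normal -0.084 -0.646 0.759
  outer loop
   vertex 1.0 2.2 3.2
   vertex 3.8 1.6 3.0
   vertex 0.0 2.8 3.6
  endloop
 endfacet
 facet normal -0.137 -0.824 0.549
  outer loop
   vertex 1.0 2.2 3.2
   vertex 3.0 1.2 2.2
   vertex 3.8 1.6 3.0
  endloop
 endfacet
 facet normal -0.570 -0.781 -0.255
  outer loop
   vertex 1.0 2.2 3.2
   vertex 0.0 2.8 3.6
   vertex 0.8 3.0 1.2
  endloop
 endfacet
 facet normal -0.535 -0.802 -0.267
  outer loop
   vertex 1.0 2.2 3.2
   vertex 0.8 3.0 1.2
   vertex 3.0 1.2 2.2
  endloop
 endfacet
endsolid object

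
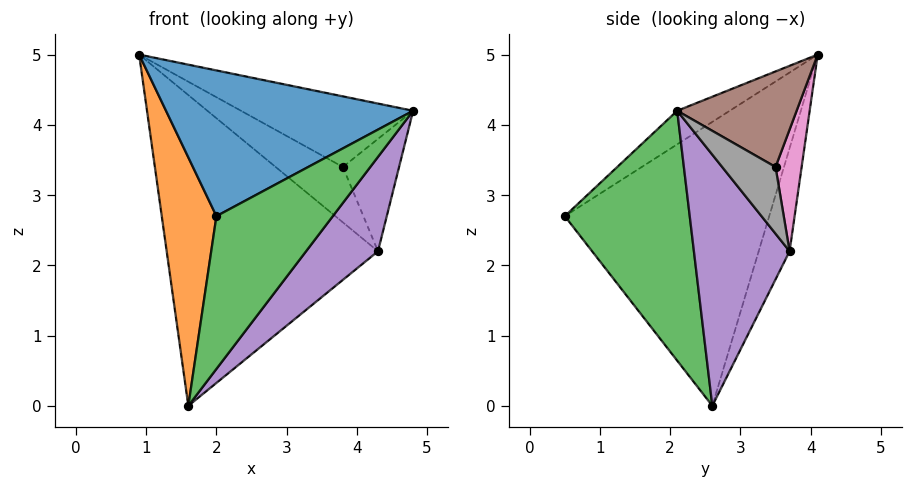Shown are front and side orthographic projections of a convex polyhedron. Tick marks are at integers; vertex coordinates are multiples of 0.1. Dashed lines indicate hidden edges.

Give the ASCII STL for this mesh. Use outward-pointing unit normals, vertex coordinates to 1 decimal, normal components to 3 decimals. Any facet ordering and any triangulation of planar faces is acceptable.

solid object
 facet normal -0.119 -0.560 0.820
  outer loop
   vertex 2.0 0.5 2.7
   vertex 4.8 2.1 4.2
   vertex 0.9 4.1 5.0
  endloop
 endfacet
 facet normal -0.964 -0.258 -0.058
  outer loop
   vertex 1.6 2.6 0.0
   vertex 2.0 0.5 2.7
   vertex 0.9 4.1 5.0
  endloop
 endfacet
 facet normal 0.617 -0.575 -0.538
  outer loop
   vertex 1.6 2.6 0.0
   vertex 4.8 2.1 4.2
   vertex 2.0 0.5 2.7
  endloop
 endfacet
 facet normal -0.138 0.943 -0.302
  outer loop
   vertex 4.3 3.7 2.2
   vertex 1.6 2.6 0.0
   vertex 0.9 4.1 5.0
  endloop
 endfacet
 facet normal 0.661 -0.497 -0.563
  outer loop
   vertex 4.3 3.7 2.2
   vertex 4.8 2.1 4.2
   vertex 1.6 2.6 0.0
  endloop
 endfacet
 facet normal 0.462 0.665 0.587
  outer loop
   vertex 3.8 3.5 3.4
   vertex 0.9 4.1 5.0
   vertex 4.8 2.1 4.2
  endloop
 endfacet
 facet normal 0.346 0.891 0.293
  outer loop
   vertex 3.8 3.5 3.4
   vertex 4.3 3.7 2.2
   vertex 0.9 4.1 5.0
  endloop
 endfacet
 facet normal 0.638 0.671 0.378
  outer loop
   vertex 3.8 3.5 3.4
   vertex 4.8 2.1 4.2
   vertex 4.3 3.7 2.2
  endloop
 endfacet
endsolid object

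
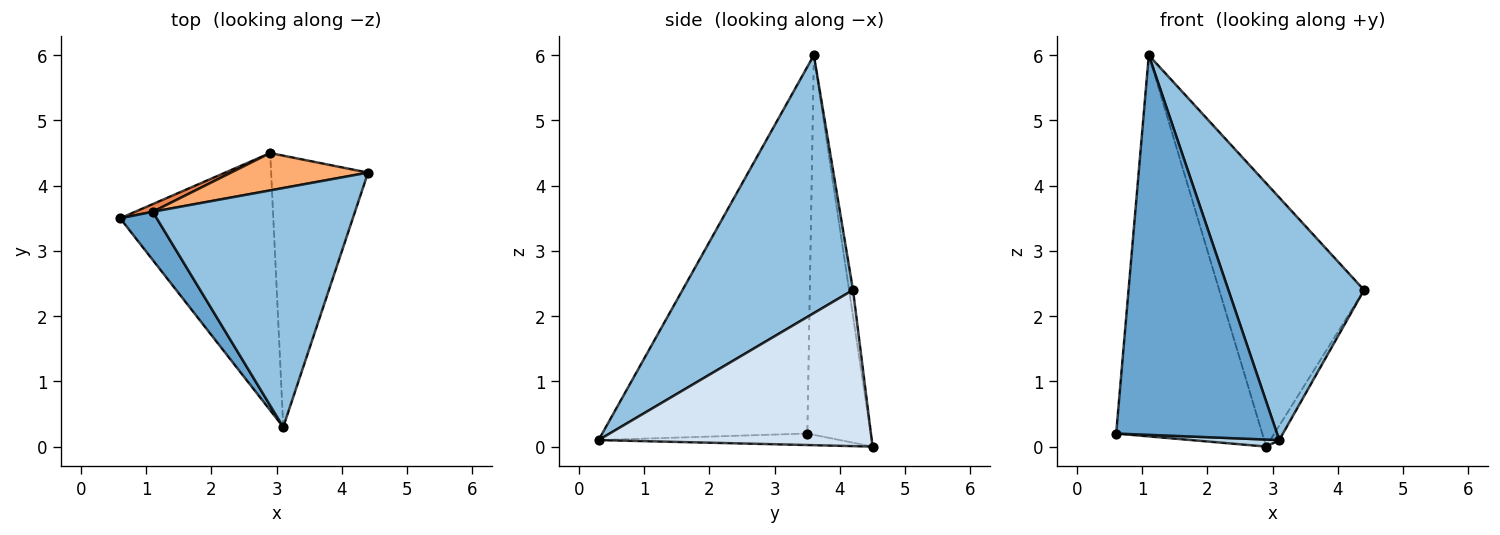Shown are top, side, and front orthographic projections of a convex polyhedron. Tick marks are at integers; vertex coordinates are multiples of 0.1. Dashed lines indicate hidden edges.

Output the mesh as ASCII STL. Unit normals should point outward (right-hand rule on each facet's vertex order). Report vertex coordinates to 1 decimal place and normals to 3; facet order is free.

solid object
 facet normal -0.784 -0.615 0.078
  outer loop
   vertex 1.1 3.6 6.0
   vertex 0.6 3.5 0.2
   vertex 3.1 0.3 0.1
  endloop
 endfacet
 facet normal 0.667 -0.531 0.523
  outer loop
   vertex 1.1 3.6 6.0
   vertex 3.1 0.3 0.1
   vertex 4.4 4.2 2.4
  endloop
 endfacet
 facet normal -0.075 -0.027 -0.997
  outer loop
   vertex 2.9 4.5 0.0
   vertex 3.1 0.3 0.1
   vertex 0.6 3.5 0.2
  endloop
 endfacet
 facet normal 0.849 0.028 -0.527
  outer loop
   vertex 2.9 4.5 0.0
   vertex 4.4 4.2 2.4
   vertex 3.1 0.3 0.1
  endloop
 endfacet
 facet normal -0.397 0.917 0.018
  outer loop
   vertex 2.9 4.5 0.0
   vertex 0.6 3.5 0.2
   vertex 1.1 3.6 6.0
  endloop
 endfacet
 facet normal -0.027 0.990 0.140
  outer loop
   vertex 2.9 4.5 0.0
   vertex 1.1 3.6 6.0
   vertex 4.4 4.2 2.4
  endloop
 endfacet
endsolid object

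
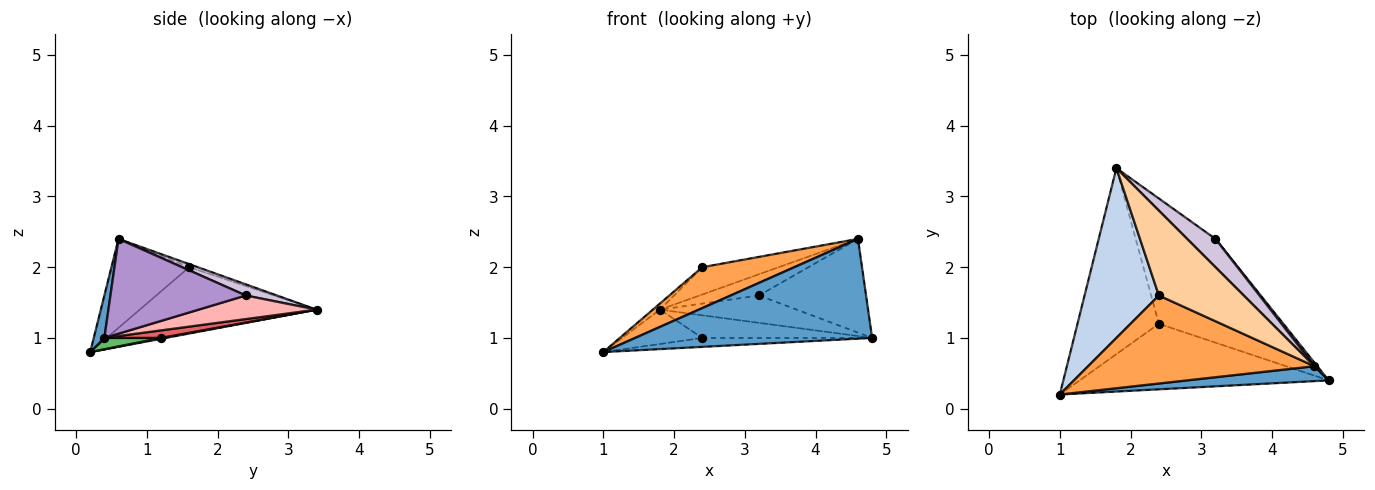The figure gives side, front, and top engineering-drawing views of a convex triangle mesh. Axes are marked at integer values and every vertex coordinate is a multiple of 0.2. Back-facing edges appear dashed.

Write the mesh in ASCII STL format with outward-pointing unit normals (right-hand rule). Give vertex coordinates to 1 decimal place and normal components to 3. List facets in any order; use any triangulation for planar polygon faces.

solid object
 facet normal 0.044 -0.988 0.147
  outer loop
   vertex 4.6 0.6 2.4
   vertex 1.0 0.2 0.8
   vertex 4.8 0.4 1.0
  endloop
 endfacet
 facet normal -0.666 0.027 0.746
  outer loop
   vertex 2.4 1.6 2.0
   vertex 1.8 3.4 1.4
   vertex 1.0 0.2 0.8
  endloop
 endfacet
 facet normal -0.336 -0.397 0.854
  outer loop
   vertex 2.4 1.6 2.0
   vertex 1.0 0.2 0.8
   vertex 4.6 0.6 2.4
  endloop
 endfacet
 facet normal -0.034 0.306 0.951
  outer loop
   vertex 2.4 1.6 2.0
   vertex 4.6 0.6 2.4
   vertex 1.8 3.4 1.4
  endloop
 endfacet
 facet normal 0.045 0.135 -0.990
  outer loop
   vertex 2.4 1.2 1.0
   vertex 4.8 0.4 1.0
   vertex 1.0 0.2 0.8
  endloop
 endfacet
 facet normal 0.011 0.182 -0.983
  outer loop
   vertex 2.4 1.2 1.0
   vertex 1.0 0.2 0.8
   vertex 1.8 3.4 1.4
  endloop
 endfacet
 facet normal 0.065 0.196 -0.978
  outer loop
   vertex 2.4 1.2 1.0
   vertex 1.8 3.4 1.4
   vertex 4.8 0.4 1.0
  endloop
 endfacet
 facet normal 0.514 0.596 -0.617
  outer loop
   vertex 3.2 2.4 1.6
   vertex 4.8 0.4 1.0
   vertex 1.8 3.4 1.4
  endloop
 endfacet
 facet normal 0.784 0.620 0.023
  outer loop
   vertex 3.2 2.4 1.6
   vertex 4.6 0.6 2.4
   vertex 4.8 0.4 1.0
  endloop
 endfacet
 facet normal 0.300 0.572 0.763
  outer loop
   vertex 3.2 2.4 1.6
   vertex 1.8 3.4 1.4
   vertex 4.6 0.6 2.4
  endloop
 endfacet
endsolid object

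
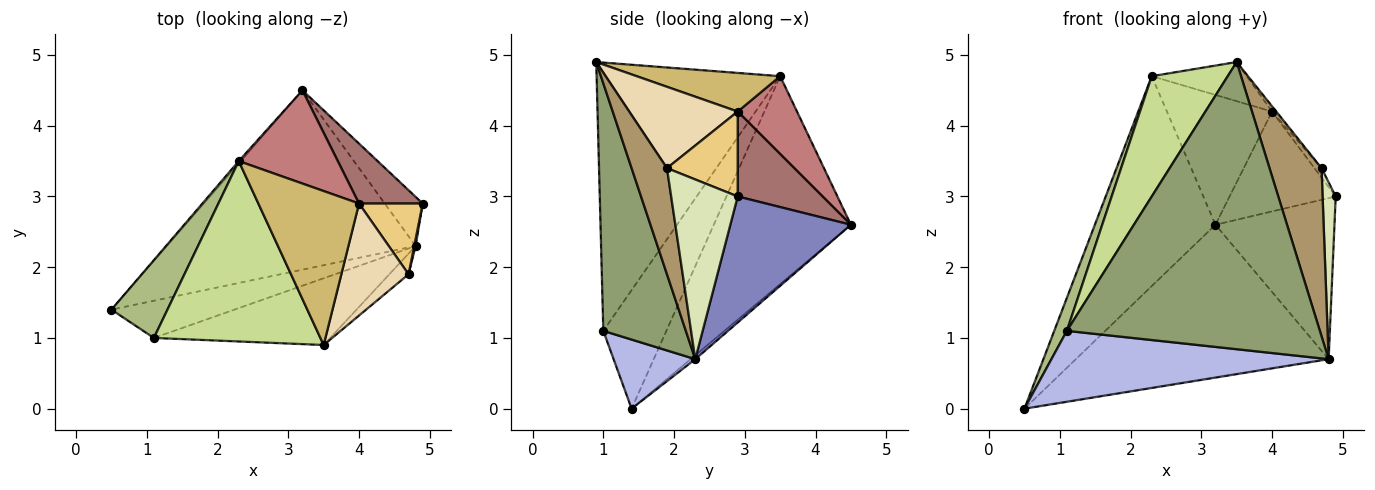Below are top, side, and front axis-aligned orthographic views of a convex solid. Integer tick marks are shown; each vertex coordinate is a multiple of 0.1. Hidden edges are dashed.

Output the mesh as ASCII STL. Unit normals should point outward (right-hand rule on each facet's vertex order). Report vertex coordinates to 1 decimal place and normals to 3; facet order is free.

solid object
 facet normal -0.012 0.649 -0.761
  outer loop
   vertex 4.8 2.3 0.7
   vertex 0.5 1.4 0.0
   vertex 3.2 4.5 2.6
  endloop
 endfacet
 facet normal 0.696 0.687 -0.209
  outer loop
   vertex 4.8 2.3 0.7
   vertex 3.2 4.5 2.6
   vertex 4.9 2.9 3.0
  endloop
 endfacet
 facet normal -0.751 0.660 -0.007
  outer loop
   vertex 2.3 3.5 4.7
   vertex 3.2 4.5 2.6
   vertex 0.5 1.4 0.0
  endloop
 endfacet
 facet normal 0.253 -0.857 -0.449
  outer loop
   vertex 1.1 1.0 1.1
   vertex 0.5 1.4 0.0
   vertex 4.8 2.3 0.7
  endloop
 endfacet
 facet normal 0.303 -0.928 -0.216
  outer loop
   vertex 1.1 1.0 1.1
   vertex 4.8 2.3 0.7
   vertex 3.5 0.9 4.9
  endloop
 endfacet
 facet normal -0.890 -0.178 0.420
  outer loop
   vertex 1.1 1.0 1.1
   vertex 2.3 3.5 4.7
   vertex 0.5 1.4 0.0
  endloop
 endfacet
 facet normal -0.802 -0.332 0.498
  outer loop
   vertex 1.1 1.0 1.1
   vertex 3.5 0.9 4.9
   vertex 2.3 3.5 4.7
  endloop
 endfacet
 facet normal 0.981 -0.193 0.008
  outer loop
   vertex 4.7 1.9 3.4
   vertex 4.8 2.3 0.7
   vertex 4.9 2.9 3.0
  endloop
 endfacet
 facet normal 0.559 -0.823 -0.101
  outer loop
   vertex 4.7 1.9 3.4
   vertex 3.5 0.9 4.9
   vertex 4.8 2.3 0.7
  endloop
 endfacet
 facet normal 0.349 0.231 0.908
  outer loop
   vertex 4.0 2.9 4.2
   vertex 2.3 3.5 4.7
   vertex 3.5 0.9 4.9
  endloop
 endfacet
 facet normal 0.797 0.080 0.598
  outer loop
   vertex 4.0 2.9 4.2
   vertex 4.7 1.9 3.4
   vertex 4.9 2.9 3.0
  endloop
 endfacet
 facet normal 0.771 0.030 0.637
  outer loop
   vertex 4.0 2.9 4.2
   vertex 3.5 0.9 4.9
   vertex 4.7 1.9 3.4
  endloop
 endfacet
 facet normal 0.566 0.707 0.424
  outer loop
   vertex 4.0 2.9 4.2
   vertex 4.9 2.9 3.0
   vertex 3.2 4.5 2.6
  endloop
 endfacet
 facet normal 0.417 0.738 0.530
  outer loop
   vertex 4.0 2.9 4.2
   vertex 3.2 4.5 2.6
   vertex 2.3 3.5 4.7
  endloop
 endfacet
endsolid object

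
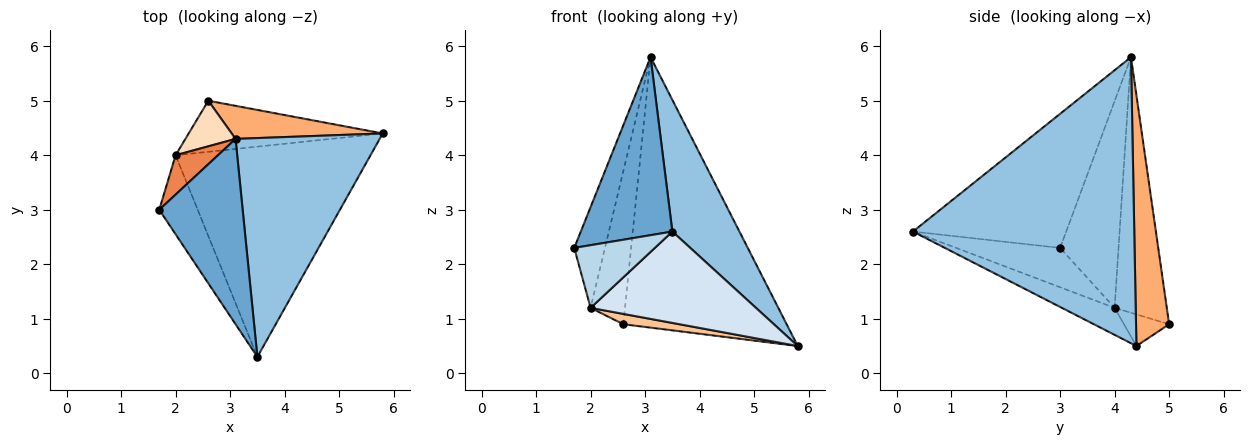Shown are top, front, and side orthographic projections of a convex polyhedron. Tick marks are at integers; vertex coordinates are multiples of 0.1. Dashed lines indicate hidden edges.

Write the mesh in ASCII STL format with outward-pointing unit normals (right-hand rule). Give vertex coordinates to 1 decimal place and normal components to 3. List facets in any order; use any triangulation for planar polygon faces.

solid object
 facet normal -0.757 -0.453 0.471
  outer loop
   vertex 3.1 4.3 5.8
   vertex 1.7 3.0 2.3
   vertex 3.5 0.3 2.6
  endloop
 endfacet
 facet normal 0.862 -0.261 0.434
  outer loop
   vertex 3.1 4.3 5.8
   vertex 3.5 0.3 2.6
   vertex 5.8 4.4 0.5
  endloop
 endfacet
 facet normal -0.625 -0.485 -0.611
  outer loop
   vertex 2.0 4.0 1.2
   vertex 3.5 0.3 2.6
   vertex 1.7 3.0 2.3
  endloop
 endfacet
 facet normal -0.126 -0.395 -0.910
  outer loop
   vertex 2.0 4.0 1.2
   vertex 5.8 4.4 0.5
   vertex 3.5 0.3 2.6
  endloop
 endfacet
 facet normal -0.871 0.458 0.178
  outer loop
   vertex 2.0 4.0 1.2
   vertex 1.7 3.0 2.3
   vertex 3.1 4.3 5.8
  endloop
 endfacet
 facet normal 0.197 0.973 0.119
  outer loop
   vertex 2.6 5.0 0.9
   vertex 3.1 4.3 5.8
   vertex 5.8 4.4 0.5
  endloop
 endfacet
 facet normal -0.158 -0.196 -0.968
  outer loop
   vertex 2.6 5.0 0.9
   vertex 5.8 4.4 0.5
   vertex 2.0 4.0 1.2
  endloop
 endfacet
 facet normal -0.824 0.543 0.162
  outer loop
   vertex 2.6 5.0 0.9
   vertex 2.0 4.0 1.2
   vertex 3.1 4.3 5.8
  endloop
 endfacet
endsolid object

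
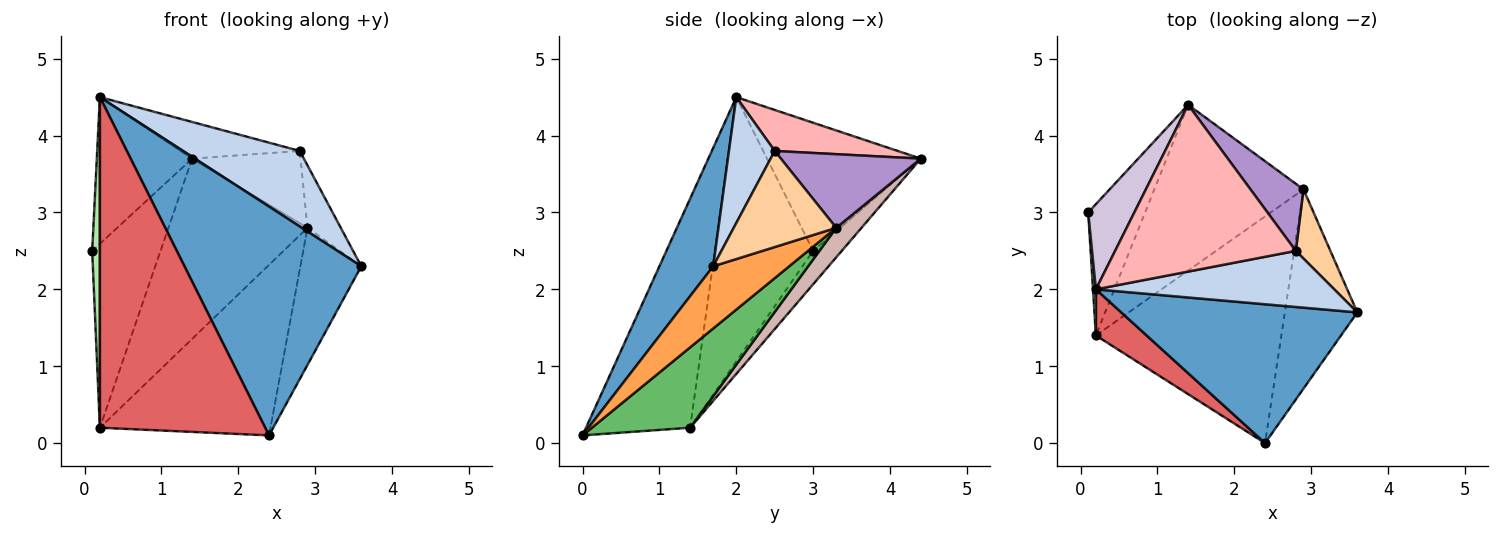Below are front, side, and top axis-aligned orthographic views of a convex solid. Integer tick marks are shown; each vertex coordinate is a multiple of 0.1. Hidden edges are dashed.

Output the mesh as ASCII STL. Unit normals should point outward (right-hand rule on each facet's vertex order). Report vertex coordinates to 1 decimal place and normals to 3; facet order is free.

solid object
 facet normal 0.252 -0.827 0.502
  outer loop
   vertex 0.2 2.0 4.5
   vertex 2.4 0.0 0.1
   vertex 3.6 1.7 2.3
  endloop
 endfacet
 facet normal 0.300 -0.766 0.569
  outer loop
   vertex 2.8 2.5 3.8
   vertex 0.2 2.0 4.5
   vertex 3.6 1.7 2.3
  endloop
 endfacet
 facet normal 0.577 0.463 -0.673
  outer loop
   vertex 2.9 3.3 2.8
   vertex 3.6 1.7 2.3
   vertex 2.4 0.0 0.1
  endloop
 endfacet
 facet normal 0.900 0.292 0.324
  outer loop
   vertex 2.9 3.3 2.8
   vertex 2.8 2.5 3.8
   vertex 3.6 1.7 2.3
  endloop
 endfacet
 facet normal 0.327 0.568 -0.755
  outer loop
   vertex 0.2 1.4 0.2
   vertex 2.9 3.3 2.8
   vertex 2.4 0.0 0.1
  endloop
 endfacet
 facet normal -0.997 -0.078 0.011
  outer loop
   vertex 0.2 1.4 0.2
   vertex 0.2 2.0 4.5
   vertex 0.1 3.0 2.5
  endloop
 endfacet
 facet normal -0.529 -0.840 0.117
  outer loop
   vertex 0.2 1.4 0.2
   vertex 2.4 0.0 0.1
   vertex 0.2 2.0 4.5
  endloop
 endfacet
 facet normal 0.216 0.210 0.954
  outer loop
   vertex 1.4 4.4 3.7
   vertex 0.2 2.0 4.5
   vertex 2.8 2.5 3.8
  endloop
 endfacet
 facet normal 0.687 0.532 0.495
  outer loop
   vertex 1.4 4.4 3.7
   vertex 2.8 2.5 3.8
   vertex 2.9 3.3 2.8
  endloop
 endfacet
 facet normal -0.813 0.504 0.293
  outer loop
   vertex 1.4 4.4 3.7
   vertex 0.1 3.0 2.5
   vertex 0.2 2.0 4.5
  endloop
 endfacet
 facet normal -0.322 0.771 -0.550
  outer loop
   vertex 1.4 4.4 3.7
   vertex 0.2 1.4 0.2
   vertex 0.1 3.0 2.5
  endloop
 endfacet
 facet normal 0.133 0.730 -0.671
  outer loop
   vertex 1.4 4.4 3.7
   vertex 2.9 3.3 2.8
   vertex 0.2 1.4 0.2
  endloop
 endfacet
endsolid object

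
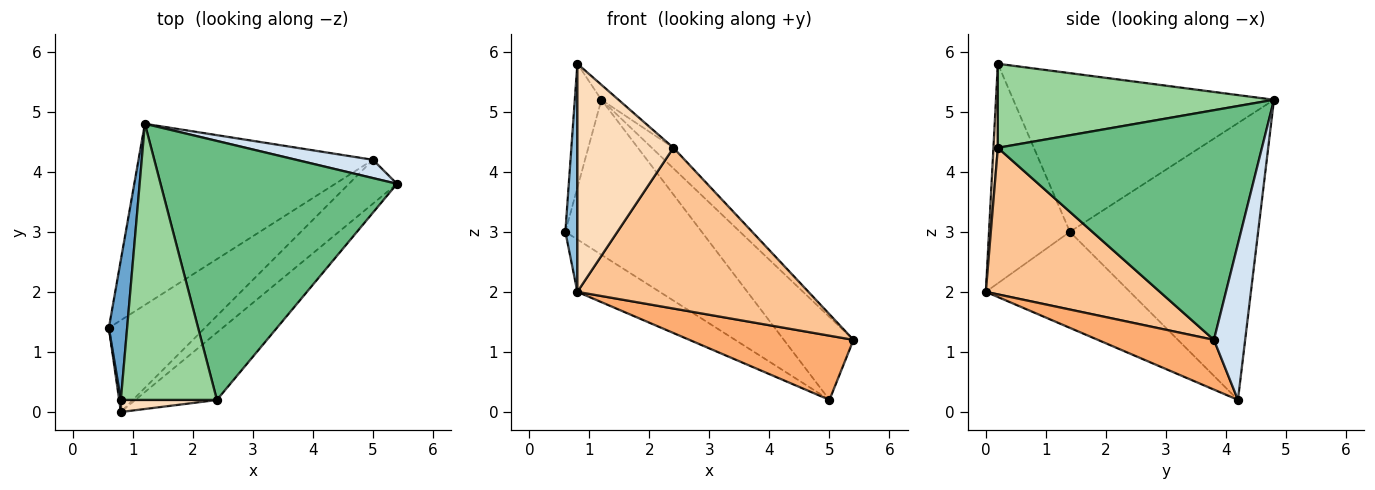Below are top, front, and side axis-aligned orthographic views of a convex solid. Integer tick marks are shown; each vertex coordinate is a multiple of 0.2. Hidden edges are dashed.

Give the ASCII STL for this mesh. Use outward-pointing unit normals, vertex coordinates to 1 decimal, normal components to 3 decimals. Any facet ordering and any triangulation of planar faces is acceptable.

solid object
 facet normal -0.988 0.101 0.114
  outer loop
   vertex 0.8 0.2 5.8
   vertex 1.2 4.8 5.2
   vertex 0.6 1.4 3.0
  endloop
 endfacet
 facet normal -0.989 -0.147 0.008
  outer loop
   vertex 0.8 0.0 2.0
   vertex 0.8 0.2 5.8
   vertex 0.6 1.4 3.0
  endloop
 endfacet
 facet normal -0.668 0.484 -0.566
  outer loop
   vertex 5.0 4.2 0.2
   vertex 0.6 1.4 3.0
   vertex 1.2 4.8 5.2
  endloop
 endfacet
 facet normal 0.401 0.895 0.197
  outer loop
   vertex 5.0 4.2 0.2
   vertex 1.2 4.8 5.2
   vertex 5.4 3.8 1.2
  endloop
 endfacet
 facet normal -0.656 0.375 -0.656
  outer loop
   vertex 5.0 4.2 0.2
   vertex 0.8 0.0 2.0
   vertex 0.6 1.4 3.0
  endloop
 endfacet
 facet normal 0.504 -0.713 -0.487
  outer loop
   vertex 5.0 4.2 0.2
   vertex 5.4 3.8 1.2
   vertex 0.8 0.0 2.0
  endloop
 endfacet
 facet normal 0.571 -0.757 -0.317
  outer loop
   vertex 2.4 0.2 4.4
   vertex 0.8 0.0 2.0
   vertex 5.4 3.8 1.2
  endloop
 endfacet
 facet normal 0.046 -0.998 0.053
  outer loop
   vertex 2.4 0.2 4.4
   vertex 0.8 0.2 5.8
   vertex 0.8 0.0 2.0
  endloop
 endfacet
 facet normal 0.696 0.057 0.716
  outer loop
   vertex 2.4 0.2 4.4
   vertex 5.4 3.8 1.2
   vertex 1.2 4.8 5.2
  endloop
 endfacet
 facet normal 0.658 0.041 0.752
  outer loop
   vertex 2.4 0.2 4.4
   vertex 1.2 4.8 5.2
   vertex 0.8 0.2 5.8
  endloop
 endfacet
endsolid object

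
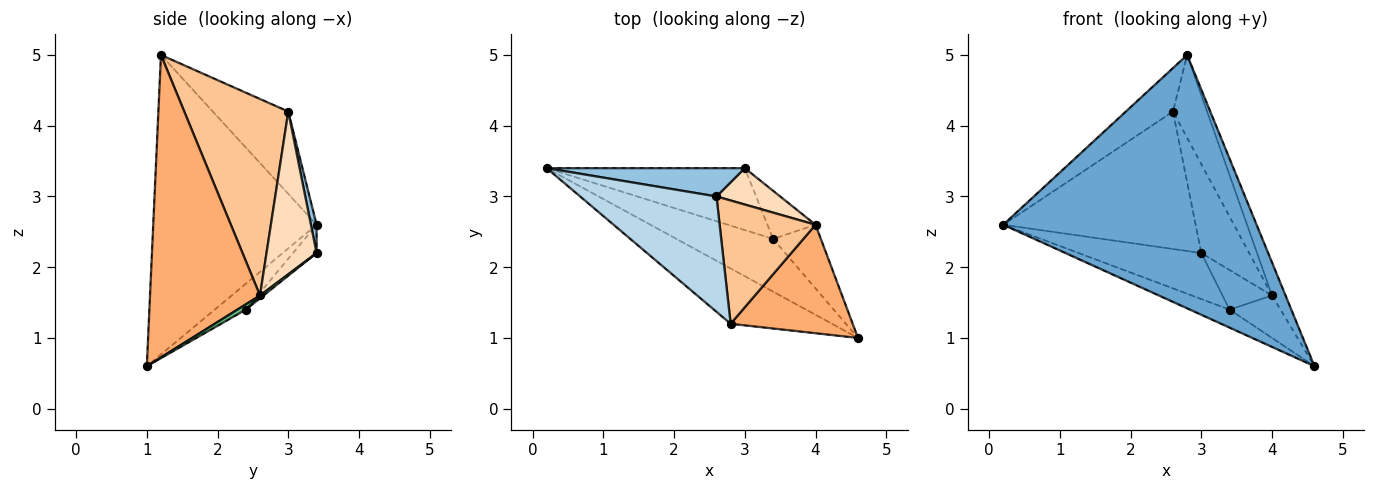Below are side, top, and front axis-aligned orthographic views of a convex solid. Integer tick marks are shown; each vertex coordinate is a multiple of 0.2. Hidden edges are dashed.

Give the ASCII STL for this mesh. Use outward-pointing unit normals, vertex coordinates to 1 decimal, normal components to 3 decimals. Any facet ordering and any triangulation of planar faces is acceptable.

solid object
 facet normal -0.533 -0.827 -0.180
  outer loop
   vertex 2.8 1.2 5.0
   vertex 0.2 3.4 2.6
   vertex 4.6 1.0 0.6
  endloop
 endfacet
 facet normal 0.029 0.979 0.202
  outer loop
   vertex 2.6 3.0 4.2
   vertex 3.0 3.4 2.2
   vertex 0.2 3.4 2.6
  endloop
 endfacet
 facet normal -0.492 0.307 0.815
  outer loop
   vertex 2.6 3.0 4.2
   vertex 0.2 3.4 2.6
   vertex 2.8 1.2 5.0
  endloop
 endfacet
 facet normal -0.246 0.313 -0.917
  outer loop
   vertex 3.4 2.4 1.4
   vertex 4.6 1.0 0.6
   vertex 0.2 3.4 2.6
  endloop
 endfacet
 facet normal -0.114 0.592 -0.798
  outer loop
   vertex 3.4 2.4 1.4
   vertex 0.2 3.4 2.6
   vertex 3.0 3.4 2.2
  endloop
 endfacet
 facet normal 0.921 0.113 0.372
  outer loop
   vertex 4.0 2.6 1.6
   vertex 2.8 1.2 5.0
   vertex 4.6 1.0 0.6
  endloop
 endfacet
 facet normal 0.862 0.283 0.421
  outer loop
   vertex 4.0 2.6 1.6
   vertex 2.6 3.0 4.2
   vertex 2.8 1.2 5.0
  endloop
 endfacet
 facet normal 0.695 0.665 0.272
  outer loop
   vertex 4.0 2.6 1.6
   vertex 3.0 3.4 2.2
   vertex 2.6 3.0 4.2
  endloop
 endfacet
 facet normal 0.092 0.552 -0.829
  outer loop
   vertex 4.0 2.6 1.6
   vertex 4.6 1.0 0.6
   vertex 3.4 2.4 1.4
  endloop
 endfacet
 facet normal 0.045 0.635 -0.771
  outer loop
   vertex 4.0 2.6 1.6
   vertex 3.4 2.4 1.4
   vertex 3.0 3.4 2.2
  endloop
 endfacet
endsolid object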